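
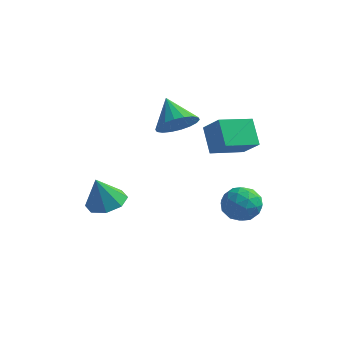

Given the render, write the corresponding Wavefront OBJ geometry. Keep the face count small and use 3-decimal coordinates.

v -2.104 -0.419 -1.576
v -1.152 -0.815 -1.438
v -2.476 -0.761 0.016
v -1.184 -0.036 -1.278
v -1.755 0.519 -1.293
v -2.53 0.524 -1.473
v -3.056 -0.024 -1.714
v -3.024 -0.803 -1.873
v -2.453 -1.357 -1.859
v -1.677 -1.362 -1.678
v 0.491 1.905 2.95
v 1.378 2.254 3.458
v -0.491 2.835 4.03
v 1.315 2.584 3.115
v 1.087 2.78 2.739
v 0.742 2.803 2.406
v 0.347 2.648 2.18
v -0.019 2.346 2.107
v -0.285 1.957 2.201
v -0.397 1.557 2.443
v -0.333 1.226 2.786
v -0.106 1.03 3.161
v 0.239 1.007 3.495
v 0.634 1.162 3.721
v 1.001 1.464 3.794
v 1.267 1.854 3.7
v 2.45 1.036 1.962
v 3.385 0.586 2.931
v 1.759 1.914 3.036
v 2.694 1.464 4.005
v 3.566 2.436 1.535
v 4.501 1.986 2.504
v 2.875 3.314 2.609
v 3.81 2.864 3.578
v 2.708 1.824 -1.829
v 3.088 2.371 -1.015
v 4.292 1.549 -2.385
v 4.672 2.096 -1.571
v 4.218 1.162 -1.41
v 3.239 1.331 -1.067
v 4.141 2.589 -2.333
v 3.162 2.758 -1.99
v 3.974 2.843 -1.327
v 4.021 1.961 -0.756
v 3.359 1.959 -2.644
v 3.406 1.077 -2.073
v 2.759 2.121 -1.373
v 4.621 1.799 -2.027
v 4.354 1.249 -1.932
v 4.578 1.571 -1.454
v 2.847 1.511 -1.404
v 3.071 1.832 -0.925
v 3.735 1.121 -1.157
v 4.309 2.088 -2.475
v 4.533 2.409 -1.996
v 2.802 2.349 -1.946
v 3.026 2.671 -1.468
v 3.645 2.799 -2.243
v 3.503 2.721 -1.078
v 4.434 2.559 -1.405
v 4.122 2.849 -1.853
v 3.547 2.948 -1.651
v 3.531 2.202 -0.743
v 4.462 2.041 -1.07
v 4.195 1.491 -0.975
v 3.619 1.591 -0.773
v 4.052 2.48 -0.926
v 2.918 1.879 -2.33
v 3.849 1.718 -2.657
v 3.761 2.329 -2.627
v 3.185 2.429 -2.425
v 2.946 1.361 -1.995
v 3.877 1.199 -2.322
v 3.833 0.972 -1.749
v 3.258 1.071 -1.547
v 3.328 1.44 -2.474
f 2 1 4
f 2 4 3
f 4 1 5
f 4 5 3
f 5 1 6
f 5 6 3
f 6 1 7
f 6 7 3
f 7 1 8
f 7 8 3
f 8 1 9
f 8 9 3
f 9 1 10
f 9 10 3
f 10 1 2
f 10 2 3
f 12 11 14
f 12 14 13
f 14 11 15
f 14 15 13
f 15 11 16
f 15 16 13
f 16 11 17
f 16 17 13
f 17 11 18
f 17 18 13
f 18 11 19
f 18 19 13
f 19 11 20
f 19 20 13
f 20 11 21
f 20 21 13
f 21 11 22
f 21 22 13
f 22 11 23
f 22 23 13
f 23 11 24
f 23 24 13
f 24 11 25
f 24 25 13
f 25 11 26
f 25 26 13
f 26 11 12
f 26 12 13
f 28 30 27
f 31 28 27
f 27 30 29
f 29 31 27
f 28 34 30
f 32 28 31
f 32 34 28
f 30 34 29
f 33 31 29
f 29 34 33
f 33 32 31
f 34 32 33
f 35 72 51
f 72 46 75
f 51 75 40
f 72 75 51
f 35 51 47
f 51 40 52
f 47 52 36
f 51 52 47
f 35 47 56
f 47 36 57
f 56 57 42
f 47 57 56
f 35 56 68
f 56 42 71
f 68 71 45
f 56 71 68
f 35 68 72
f 68 45 76
f 72 76 46
f 68 76 72
f 36 52 63
f 52 40 66
f 63 66 44
f 52 66 63
f 40 75 53
f 75 46 74
f 53 74 39
f 75 74 53
f 46 76 73
f 76 45 69
f 73 69 37
f 76 69 73
f 45 71 70
f 71 42 58
f 70 58 41
f 71 58 70
f 42 57 62
f 57 36 59
f 62 59 43
f 57 59 62
f 38 64 50
f 64 44 65
f 50 65 39
f 64 65 50
f 38 50 48
f 50 39 49
f 48 49 37
f 50 49 48
f 38 48 55
f 48 37 54
f 55 54 41
f 48 54 55
f 38 55 60
f 55 41 61
f 60 61 43
f 55 61 60
f 38 60 64
f 60 43 67
f 64 67 44
f 60 67 64
f 39 65 53
f 65 44 66
f 53 66 40
f 65 66 53
f 37 49 73
f 49 39 74
f 73 74 46
f 49 74 73
f 41 54 70
f 54 37 69
f 70 69 45
f 54 69 70
f 43 61 62
f 61 41 58
f 62 58 42
f 61 58 62
f 44 67 63
f 67 43 59
f 63 59 36
f 67 59 63



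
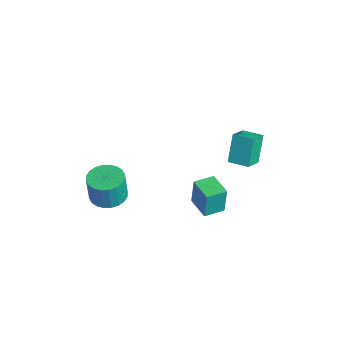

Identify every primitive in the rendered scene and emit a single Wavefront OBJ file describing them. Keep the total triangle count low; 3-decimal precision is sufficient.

v 0.793 0.281 -1.59
v 0.811 0.409 0.145
v 0.684 1.523 -1.68
v 0.703 1.651 0.055
v 2.277 0.409 -1.615
v 2.296 0.537 0.12
v 2.169 1.651 -1.705
v 2.187 1.779 0.03
v -1.635 -3.673 -1.807
v -0.571 -3.49 -1.809
v -0.541 -3.644 -0.056
v -1.605 -3.827 -0.053
v -0.721 -3.099 -1.772
v -0.691 -3.252 -0.019
v -1.011 -2.794 -1.74
v -0.981 -2.948 0.013
v -1.396 -2.624 -1.719
v -1.366 -2.777 0.034
v -1.817 -2.613 -1.711
v -1.787 -2.767 0.043
v -2.21 -2.764 -1.717
v -2.18 -2.917 0.036
v -2.516 -3.053 -1.737
v -2.486 -3.206 0.016
v -2.688 -3.436 -1.768
v -2.658 -3.59 -0.015
v -2.699 -3.856 -1.804
v -2.669 -4.01 -0.051
v -2.549 -4.248 -1.841
v -2.519 -4.401 -0.088
v -2.259 -4.552 -1.873
v -2.229 -4.706 -0.12
v -1.874 -4.723 -1.894
v -1.844 -4.876 -0.141
v -1.453 -4.733 -1.903
v -1.423 -4.887 -0.149
v -1.06 -4.583 -1.896
v -1.03 -4.736 -0.143
v -0.754 -4.294 -1.876
v -0.724 -4.447 -0.123
v -0.582 -3.91 -1.845
v -0.552 -4.064 -0.092
v 1.826 1.954 2.329
v 1.131 2.545 3.915
v 1.117 2.881 1.672
v 0.421 3.473 3.258
v 2.759 2.747 2.442
v 2.063 3.339 4.028
v 2.049 3.675 1.785
v 1.354 4.266 3.371
f 2 4 1
f 5 2 1
f 1 4 3
f 3 5 1
f 2 8 4
f 6 2 5
f 6 8 2
f 4 8 3
f 7 5 3
f 3 8 7
f 7 6 5
f 8 6 7
f 10 9 13
f 10 13 11
f 11 13 14
f 11 14 12
f 13 9 15
f 13 15 14
f 14 15 16
f 14 16 12
f 15 9 17
f 15 17 16
f 16 17 18
f 16 18 12
f 17 9 19
f 17 19 18
f 18 19 20
f 18 20 12
f 19 9 21
f 19 21 20
f 20 21 22
f 20 22 12
f 21 9 23
f 21 23 22
f 22 23 24
f 22 24 12
f 23 9 25
f 23 25 24
f 24 25 26
f 24 26 12
f 25 9 27
f 25 27 26
f 26 27 28
f 26 28 12
f 27 9 29
f 27 29 28
f 28 29 30
f 28 30 12
f 29 9 31
f 29 31 30
f 30 31 32
f 30 32 12
f 31 9 33
f 31 33 32
f 32 33 34
f 32 34 12
f 33 9 35
f 33 35 34
f 34 35 36
f 34 36 12
f 35 9 37
f 35 37 36
f 36 37 38
f 36 38 12
f 37 9 39
f 37 39 38
f 38 39 40
f 38 40 12
f 39 9 41
f 39 41 40
f 40 41 42
f 40 42 12
f 41 9 10
f 41 10 42
f 42 10 11
f 42 11 12
f 44 46 43
f 47 44 43
f 43 46 45
f 45 47 43
f 44 50 46
f 48 44 47
f 48 50 44
f 46 50 45
f 49 47 45
f 45 50 49
f 49 48 47
f 50 48 49



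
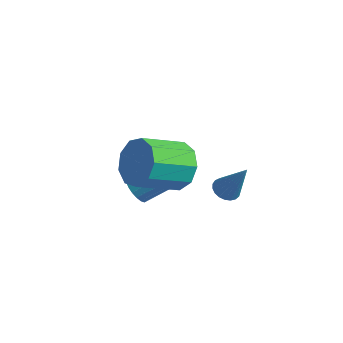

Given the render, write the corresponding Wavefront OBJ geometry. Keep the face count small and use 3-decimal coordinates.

v -0.763 -1.805 -0.115
v -0.467 -2.299 0.187
v 0.619 -0.868 1.458
v 0.323 -0.375 1.155
v -0.287 -2.24 -0.032
v 0.799 -0.809 1.239
v -0.202 -2.096 -0.268
v 0.884 -0.665 1.003
v -0.227 -1.894 -0.473
v 0.858 -0.463 0.797
v -0.359 -1.674 -0.608
v 0.726 -0.244 0.663
v -0.571 -1.481 -0.645
v 0.515 -0.05 0.626
v -0.821 -1.352 -0.577
v 0.265 0.079 0.694
v -1.059 -1.312 -0.418
v 0.027 0.119 0.853
v -1.239 -1.371 -0.199
v -0.153 0.06 1.072
v -1.324 -1.515 0.037
v -0.238 -0.084 1.308
v -1.298 -1.717 0.243
v -0.213 -0.286 1.513
v -1.166 -1.936 0.377
v -0.081 -0.506 1.648
v -0.955 -2.13 0.414
v 0.131 -0.699 1.685
v -0.705 -2.259 0.346
v 0.381 -0.828 1.617
v 0.956 1.387 -0.911
v 1.304 0.928 -1.077
v 1.904 1.513 0.731
v 1.431 1.124 -1.165
v 1.475 1.366 -1.21
v 1.43 1.611 -1.202
v 1.303 1.817 -1.144
v 1.115 1.949 -1.046
v 0.9 1.984 -0.924
v 0.695 1.916 -0.8
v 0.534 1.756 -0.695
v 0.447 1.532 -0.628
v 0.447 1.284 -0.609
v 0.536 1.053 -0.642
v 0.697 0.88 -0.722
v 0.903 0.794 -0.835
v 1.117 0.811 -0.96
v 1.799 -2.071 2.92
v 2.255 -1.725 3.836
v 1.757 -3.404 4.716
v 1.301 -3.749 3.8
v 1.544 -1.525 3.816
v 1.046 -3.204 4.697
v 0.953 -1.58 3.377
v 0.454 -3.259 4.257
v 0.757 -1.864 2.724
v 0.259 -3.543 3.604
v 1.049 -2.245 2.162
v 0.551 -3.924 3.043
v 1.692 -2.544 1.955
v 1.194 -4.223 2.835
v 2.385 -2.622 2.2
v 1.887 -4.301 3.08
v 2.804 -2.442 2.781
v 2.306 -4.121 3.661
v 2.752 -2.088 3.427
v 2.254 -3.766 4.307
f 2 1 5
f 2 5 3
f 3 5 6
f 3 6 4
f 5 1 7
f 5 7 6
f 6 7 8
f 6 8 4
f 7 1 9
f 7 9 8
f 8 9 10
f 8 10 4
f 9 1 11
f 9 11 10
f 10 11 12
f 10 12 4
f 11 1 13
f 11 13 12
f 12 13 14
f 12 14 4
f 13 1 15
f 13 15 14
f 14 15 16
f 14 16 4
f 15 1 17
f 15 17 16
f 16 17 18
f 16 18 4
f 17 1 19
f 17 19 18
f 18 19 20
f 18 20 4
f 19 1 21
f 19 21 20
f 20 21 22
f 20 22 4
f 21 1 23
f 21 23 22
f 22 23 24
f 22 24 4
f 23 1 25
f 23 25 24
f 24 25 26
f 24 26 4
f 25 1 27
f 25 27 26
f 26 27 28
f 26 28 4
f 27 1 29
f 27 29 28
f 28 29 30
f 28 30 4
f 29 1 2
f 29 2 30
f 30 2 3
f 30 3 4
f 32 31 34
f 32 34 33
f 34 31 35
f 34 35 33
f 35 31 36
f 35 36 33
f 36 31 37
f 36 37 33
f 37 31 38
f 37 38 33
f 38 31 39
f 38 39 33
f 39 31 40
f 39 40 33
f 40 31 41
f 40 41 33
f 41 31 42
f 41 42 33
f 42 31 43
f 42 43 33
f 43 31 44
f 43 44 33
f 44 31 45
f 44 45 33
f 45 31 46
f 45 46 33
f 46 31 47
f 46 47 33
f 47 31 32
f 47 32 33
f 49 48 52
f 49 52 50
f 50 52 53
f 50 53 51
f 52 48 54
f 52 54 53
f 53 54 55
f 53 55 51
f 54 48 56
f 54 56 55
f 55 56 57
f 55 57 51
f 56 48 58
f 56 58 57
f 57 58 59
f 57 59 51
f 58 48 60
f 58 60 59
f 59 60 61
f 59 61 51
f 60 48 62
f 60 62 61
f 61 62 63
f 61 63 51
f 62 48 64
f 62 64 63
f 63 64 65
f 63 65 51
f 64 48 66
f 64 66 65
f 65 66 67
f 65 67 51
f 66 48 49
f 66 49 67
f 67 49 50
f 67 50 51



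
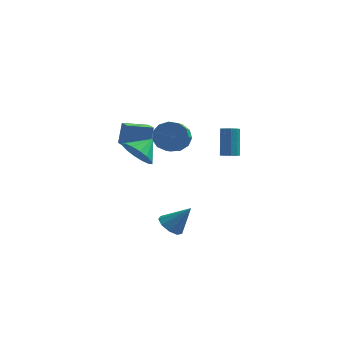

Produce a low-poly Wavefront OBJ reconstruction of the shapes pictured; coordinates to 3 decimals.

v -0.897 4.15 -0.488
v 0.022 3.854 -0.994
v 0.036 1.993 0.123
v -0.883 2.29 0.628
v 0.193 4.158 -0.488
v 0.207 2.298 0.628
v 0.018 4.46 0.017
v 0.032 2.6 1.134
v -0.448 4.664 0.362
v -0.434 2.803 1.479
v -1.056 4.704 0.437
v -1.042 2.844 1.553
v -1.614 4.569 0.218
v -1.6 2.708 1.335
v -1.944 4.3 -0.225
v -1.93 2.44 0.892
v -1.942 3.984 -0.752
v -1.928 2.124 0.365
v -1.608 3.721 -1.195
v -1.594 1.86 -0.078
v -1.048 3.594 -1.413
v -1.034 1.733 -0.297
v -0.44 3.643 -1.339
v -0.426 1.783 -0.222
v -0.31 -2.198 -4.186
v 0.161 -2.893 -4.481
v 0.85 -2.022 -2.754
v 0.379 -2.377 -4.721
v 0.274 -1.777 -4.71
v -0.104 -1.375 -4.453
v -0.578 -1.357 -4.072
v -0.926 -1.733 -3.743
v -0.986 -2.327 -3.622
v -0.729 -2.86 -3.764
v -0.276 -3.084 -4.104
v -3.46 0.902 0.435
v -3.302 1.428 1.831
v -3.902 1.83 0.136
v -3.744 2.355 1.532
v -1.976 1.485 0.048
v -1.818 2.01 1.444
v -2.418 2.412 -0.251
v -2.26 2.938 1.145
v -1.905 -4.136 2.779
v -1.013 -4.746 2.571
v -1.135 -3.264 3.521
v -1.034 -4.367 2.147
v -1.289 -3.925 1.892
v -1.708 -3.541 1.875
v -2.18 -3.315 2.1
v -2.579 -3.31 2.507
v -2.796 -3.526 2.987
v -2.775 -3.906 3.411
v -2.521 -4.347 3.665
v -2.102 -4.732 3.682
v -1.63 -4.957 3.458
v -1.231 -4.962 3.051
v 2.848 -0.137 0.666
v 3.305 -0.428 0.874
v 3.209 0.586 2.502
v 2.752 0.877 2.294
v 3.427 -0.104 0.68
v 3.331 0.91 2.307
v 3.278 0.204 0.479
v 3.182 1.218 2.107
v 2.928 0.353 0.366
v 2.832 1.367 1.993
v 2.541 0.272 0.393
v 2.445 1.286 2.021
v 2.297 0 0.548
v 2.201 1.014 2.176
v 2.311 -0.336 0.758
v 2.215 0.678 2.386
v 2.576 -0.579 0.926
v 2.48 0.435 2.553
v 2.969 -0.615 0.971
v 2.873 0.399 2.599
f 2 1 5
f 2 5 3
f 3 5 6
f 3 6 4
f 5 1 7
f 5 7 6
f 6 7 8
f 6 8 4
f 7 1 9
f 7 9 8
f 8 9 10
f 8 10 4
f 9 1 11
f 9 11 10
f 10 11 12
f 10 12 4
f 11 1 13
f 11 13 12
f 12 13 14
f 12 14 4
f 13 1 15
f 13 15 14
f 14 15 16
f 14 16 4
f 15 1 17
f 15 17 16
f 16 17 18
f 16 18 4
f 17 1 19
f 17 19 18
f 18 19 20
f 18 20 4
f 19 1 21
f 19 21 20
f 20 21 22
f 20 22 4
f 21 1 23
f 21 23 22
f 22 23 24
f 22 24 4
f 23 1 2
f 23 2 24
f 24 2 3
f 24 3 4
f 26 25 28
f 26 28 27
f 28 25 29
f 28 29 27
f 29 25 30
f 29 30 27
f 30 25 31
f 30 31 27
f 31 25 32
f 31 32 27
f 32 25 33
f 32 33 27
f 33 25 34
f 33 34 27
f 34 25 35
f 34 35 27
f 35 25 26
f 35 26 27
f 37 39 36
f 40 37 36
f 36 39 38
f 38 40 36
f 37 43 39
f 41 37 40
f 41 43 37
f 39 43 38
f 42 40 38
f 38 43 42
f 42 41 40
f 43 41 42
f 45 44 47
f 45 47 46
f 47 44 48
f 47 48 46
f 48 44 49
f 48 49 46
f 49 44 50
f 49 50 46
f 50 44 51
f 50 51 46
f 51 44 52
f 51 52 46
f 52 44 53
f 52 53 46
f 53 44 54
f 53 54 46
f 54 44 55
f 54 55 46
f 55 44 56
f 55 56 46
f 56 44 57
f 56 57 46
f 57 44 45
f 57 45 46
f 59 58 62
f 59 62 60
f 60 62 63
f 60 63 61
f 62 58 64
f 62 64 63
f 63 64 65
f 63 65 61
f 64 58 66
f 64 66 65
f 65 66 67
f 65 67 61
f 66 58 68
f 66 68 67
f 67 68 69
f 67 69 61
f 68 58 70
f 68 70 69
f 69 70 71
f 69 71 61
f 70 58 72
f 70 72 71
f 71 72 73
f 71 73 61
f 72 58 74
f 72 74 73
f 73 74 75
f 73 75 61
f 74 58 76
f 74 76 75
f 75 76 77
f 75 77 61
f 76 58 59
f 76 59 77
f 77 59 60
f 77 60 61



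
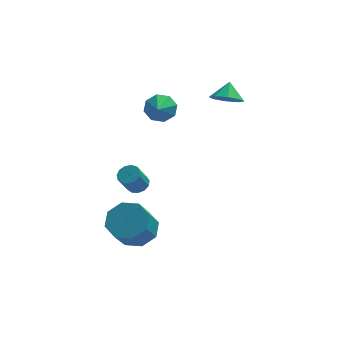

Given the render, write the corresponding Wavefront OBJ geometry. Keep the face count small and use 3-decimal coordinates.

v -0.09 2.211 1.956
v 0.351 2.539 2.591
v -0.19 1.089 2.604
v -0.282 2.633 2.656
v -0.802 2.48 2.311
v -0.905 2.169 1.757
v -0.531 1.883 1.32
v 0.102 1.789 1.255
v 0.622 1.942 1.601
v 0.725 2.253 2.154
v 3.107 1.718 2.97
v 3.673 2.142 2.481
v 3.253 2.422 3.75
v 3.057 2.36 2.4
v 2.471 2.203 2.653
v 2.256 1.761 3.092
v 2.54 1.295 3.459
v 3.156 1.076 3.541
v 3.742 1.234 3.288
v 3.957 1.675 2.849
v -1.065 -3.394 -2.639
v -0.042 -3.315 -2.272
v -0.451 -4.307 -0.915
v -1.475 -4.386 -1.281
v -0.534 -2.709 -1.978
v -0.943 -3.701 -0.621
v -1.337 -2.505 -2.071
v -1.747 -3.496 -0.714
v -1.981 -2.821 -2.496
v -2.391 -3.812 -1.139
v -2.089 -3.473 -3.005
v -2.498 -4.465 -1.648
v -1.597 -4.079 -3.299
v -2.006 -5.071 -1.942
v -0.793 -4.284 -3.206
v -1.203 -5.275 -1.849
v -0.149 -3.968 -2.781
v -0.559 -4.959 -1.424
v -1.151 0.258 -2.211
v -0.815 -0.24 -2.319
v -1.234 -0.756 -1.236
v -1.569 -0.258 -1.129
v -0.615 -0.026 -2.139
v -1.034 -0.541 -1.057
v -0.585 0.279 -1.983
v -1.004 -0.237 -0.9
v -0.735 0.577 -1.899
v -1.154 0.061 -0.816
v -1.017 0.773 -1.914
v -1.435 0.258 -0.831
v -1.341 0.806 -2.024
v -1.759 0.291 -0.941
v -1.604 0.665 -2.193
v -2.023 0.149 -1.11
v -1.724 0.395 -2.368
v -2.143 -0.121 -1.286
v -1.662 0.081 -2.493
v -2.08 -0.435 -1.411
v -1.437 -0.177 -2.529
v -1.856 -0.693 -1.447
v -1.121 -0.297 -2.464
v -1.54 -0.812 -1.382
f 2 1 4
f 2 4 3
f 4 1 5
f 4 5 3
f 5 1 6
f 5 6 3
f 6 1 7
f 6 7 3
f 7 1 8
f 7 8 3
f 8 1 9
f 8 9 3
f 9 1 10
f 9 10 3
f 10 1 2
f 10 2 3
f 12 11 14
f 12 14 13
f 14 11 15
f 14 15 13
f 15 11 16
f 15 16 13
f 16 11 17
f 16 17 13
f 17 11 18
f 17 18 13
f 18 11 19
f 18 19 13
f 19 11 20
f 19 20 13
f 20 11 12
f 20 12 13
f 22 21 25
f 22 25 23
f 23 25 26
f 23 26 24
f 25 21 27
f 25 27 26
f 26 27 28
f 26 28 24
f 27 21 29
f 27 29 28
f 28 29 30
f 28 30 24
f 29 21 31
f 29 31 30
f 30 31 32
f 30 32 24
f 31 21 33
f 31 33 32
f 32 33 34
f 32 34 24
f 33 21 35
f 33 35 34
f 34 35 36
f 34 36 24
f 35 21 37
f 35 37 36
f 36 37 38
f 36 38 24
f 37 21 22
f 37 22 38
f 38 22 23
f 38 23 24
f 40 39 43
f 40 43 41
f 41 43 44
f 41 44 42
f 43 39 45
f 43 45 44
f 44 45 46
f 44 46 42
f 45 39 47
f 45 47 46
f 46 47 48
f 46 48 42
f 47 39 49
f 47 49 48
f 48 49 50
f 48 50 42
f 49 39 51
f 49 51 50
f 50 51 52
f 50 52 42
f 51 39 53
f 51 53 52
f 52 53 54
f 52 54 42
f 53 39 55
f 53 55 54
f 54 55 56
f 54 56 42
f 55 39 57
f 55 57 56
f 56 57 58
f 56 58 42
f 57 39 59
f 57 59 58
f 58 59 60
f 58 60 42
f 59 39 61
f 59 61 60
f 60 61 62
f 60 62 42
f 61 39 40
f 61 40 62
f 62 40 41
f 62 41 42



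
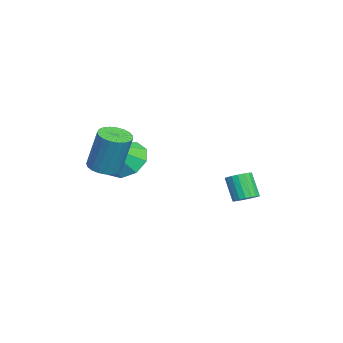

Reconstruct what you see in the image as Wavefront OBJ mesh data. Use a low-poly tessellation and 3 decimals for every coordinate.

v -3.048 3.779 -0.288
v -2.568 3.759 -0.042
v -3.092 3.441 0.955
v -3.572 3.461 0.708
v -2.637 3.986 -0.006
v -3.162 3.669 0.991
v -2.788 4.173 -0.026
v -3.312 3.855 0.971
v -2.99 4.281 -0.098
v -3.514 3.963 0.899
v -3.203 4.29 -0.207
v -3.728 3.972 0.789
v -3.386 4.197 -0.333
v -3.911 3.879 0.663
v -3.502 4.022 -0.45
v -4.027 3.704 0.547
v -3.528 3.799 -0.535
v -4.052 3.481 0.462
v -3.458 3.571 -0.571
v -3.983 3.254 0.426
v -3.308 3.385 -0.551
v -3.832 3.067 0.446
v -3.106 3.277 -0.479
v -3.63 2.959 0.518
v -2.892 3.268 -0.369
v -3.417 2.95 0.627
v -2.709 3.361 -0.243
v -3.234 3.043 0.753
v -2.593 3.536 -0.127
v -3.118 3.218 0.87
v 0.897 -1.247 3.021
v 1.423 -1.629 3.043
v 1.668 -1.195 4.721
v 1.143 -0.813 4.699
v 1.528 -1.393 2.967
v 1.774 -0.959 4.644
v 1.525 -1.131 2.899
v 1.77 -0.697 4.577
v 1.413 -0.889 2.853
v 1.659 -0.455 4.531
v 1.212 -0.709 2.836
v 1.458 -0.275 4.514
v 0.957 -0.623 2.851
v 1.202 -0.188 4.528
v 0.691 -0.644 2.895
v 0.936 -0.21 4.573
v 0.461 -0.769 2.961
v 0.706 -0.335 4.639
v 0.306 -0.977 3.038
v 0.552 -0.543 4.715
v 0.254 -1.232 3.111
v 0.499 -0.798 4.789
v 0.313 -1.489 3.169
v 0.558 -1.055 4.847
v 0.473 -1.705 3.202
v 0.718 -1.271 4.879
v 0.706 -1.841 3.203
v 0.951 -1.407 4.88
v 0.973 -1.875 3.173
v 1.218 -1.441 4.85
v 1.226 -1.8 3.116
v 1.471 -1.366 4.794
v -3.302 -0.841 1.57
v -2.571 -0.948 0.912
v -2.318 -1.619 2.79
v -2.506 -0.357 1.236
v -2.814 0.008 1.717
v -3.35 -0.025 2.129
v -3.864 -0.439 2.28
v -4.115 -1.042 2.099
v -3.986 -1.55 1.67
v -3.537 -1.726 1.195
v -2.978 -1.488 0.895
f 2 1 5
f 2 5 3
f 3 5 6
f 3 6 4
f 5 1 7
f 5 7 6
f 6 7 8
f 6 8 4
f 7 1 9
f 7 9 8
f 8 9 10
f 8 10 4
f 9 1 11
f 9 11 10
f 10 11 12
f 10 12 4
f 11 1 13
f 11 13 12
f 12 13 14
f 12 14 4
f 13 1 15
f 13 15 14
f 14 15 16
f 14 16 4
f 15 1 17
f 15 17 16
f 16 17 18
f 16 18 4
f 17 1 19
f 17 19 18
f 18 19 20
f 18 20 4
f 19 1 21
f 19 21 20
f 20 21 22
f 20 22 4
f 21 1 23
f 21 23 22
f 22 23 24
f 22 24 4
f 23 1 25
f 23 25 24
f 24 25 26
f 24 26 4
f 25 1 27
f 25 27 26
f 26 27 28
f 26 28 4
f 27 1 29
f 27 29 28
f 28 29 30
f 28 30 4
f 29 1 2
f 29 2 30
f 30 2 3
f 30 3 4
f 32 31 35
f 32 35 33
f 33 35 36
f 33 36 34
f 35 31 37
f 35 37 36
f 36 37 38
f 36 38 34
f 37 31 39
f 37 39 38
f 38 39 40
f 38 40 34
f 39 31 41
f 39 41 40
f 40 41 42
f 40 42 34
f 41 31 43
f 41 43 42
f 42 43 44
f 42 44 34
f 43 31 45
f 43 45 44
f 44 45 46
f 44 46 34
f 45 31 47
f 45 47 46
f 46 47 48
f 46 48 34
f 47 31 49
f 47 49 48
f 48 49 50
f 48 50 34
f 49 31 51
f 49 51 50
f 50 51 52
f 50 52 34
f 51 31 53
f 51 53 52
f 52 53 54
f 52 54 34
f 53 31 55
f 53 55 54
f 54 55 56
f 54 56 34
f 55 31 57
f 55 57 56
f 56 57 58
f 56 58 34
f 57 31 59
f 57 59 58
f 58 59 60
f 58 60 34
f 59 31 61
f 59 61 60
f 60 61 62
f 60 62 34
f 61 31 32
f 61 32 62
f 62 32 33
f 62 33 34
f 64 63 66
f 64 66 65
f 66 63 67
f 66 67 65
f 67 63 68
f 67 68 65
f 68 63 69
f 68 69 65
f 69 63 70
f 69 70 65
f 70 63 71
f 70 71 65
f 71 63 72
f 71 72 65
f 72 63 73
f 72 73 65
f 73 63 64
f 73 64 65



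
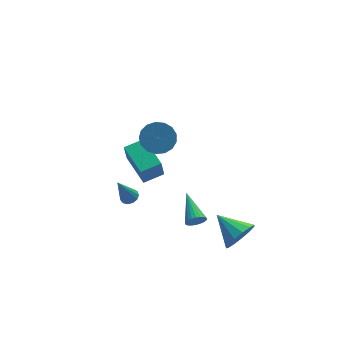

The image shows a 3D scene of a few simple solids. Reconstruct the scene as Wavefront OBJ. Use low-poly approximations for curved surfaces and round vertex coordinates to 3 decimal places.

v -1.642 1.031 -1.731
v -1.212 0.794 -1.561
v -2.318 0.949 -0.129
v -1.166 1.081 -1.527
v -1.272 1.353 -1.558
v -1.495 1.522 -1.643
v -1.765 1.536 -1.757
v -1.996 1.389 -1.862
v -2.114 1.129 -1.925
v -2.083 0.837 -1.927
v -1.912 0.608 -1.866
v -1.655 0.512 -1.763
v -1.394 0.582 -1.649
v -0.317 2.375 -2.368
v -0.562 2.147 -1.112
v -0.454 4.392 -2.028
v -0.698 4.164 -0.772
v 0.878 2.416 -2.128
v 0.634 2.188 -0.872
v 0.742 4.433 -1.788
v 0.497 4.205 -0.532
v -0.284 0.452 3.357
v 0.627 0.269 3.501
v 0.294 -0.636 4.447
v -0.616 -0.452 4.303
v 0.537 0.603 3.789
v 0.205 -0.302 4.735
v 0.26 0.902 3.978
v -0.072 -0.003 4.924
v -0.142 1.098 4.025
v -0.475 0.194 4.971
v -0.577 1.147 3.919
v -0.909 0.242 4.864
v -0.944 1.036 3.684
v -1.276 0.132 4.629
v -1.16 0.792 3.374
v -1.492 -0.113 4.32
v -1.176 0.469 3.06
v -1.508 -0.435 4.006
v -0.987 0.143 2.815
v -1.319 -0.761 3.76
v -0.637 -0.112 2.693
v -0.969 -1.017 3.639
v -0.206 -0.238 2.724
v -0.538 -1.143 3.67
v 0.207 -0.206 2.9
v -0.125 -1.111 3.845
v 0.507 -0.023 3.18
v 0.175 -0.928 4.126
v 0.601 -2.452 -1.359
v 0.939 -2.651 -0.932
v 0.819 -0.708 -0.721
v 1.092 -2.611 -1.094
v 1.17 -2.546 -1.296
v 1.161 -2.468 -1.508
v 1.068 -2.387 -1.697
v 0.903 -2.316 -1.835
v 0.692 -2.265 -1.901
v 0.468 -2.243 -1.884
v 0.263 -2.253 -1.787
v 0.11 -2.293 -1.625
v 0.032 -2.358 -1.423
v 0.041 -2.436 -1.21
v 0.134 -2.517 -1.021
v 0.299 -2.589 -0.883
v 0.51 -2.639 -0.818
v 0.734 -2.661 -0.835
v 2.686 -3.368 -2.696
v 3.057 -2.841 -3.474
v 2.014 -1.872 -2.004
v 2.534 -3.006 -3.626
v 2.059 -3.286 -3.483
v 1.784 -3.592 -3.09
v 1.795 -3.826 -2.571
v 2.089 -3.915 -2.093
v 2.573 -3.831 -1.805
v 3.093 -3.599 -1.801
v 3.484 -3.294 -2.08
v 3.621 -3.012 -2.555
v 3.462 -2.844 -3.075
f 2 1 4
f 2 4 3
f 4 1 5
f 4 5 3
f 5 1 6
f 5 6 3
f 6 1 7
f 6 7 3
f 7 1 8
f 7 8 3
f 8 1 9
f 8 9 3
f 9 1 10
f 9 10 3
f 10 1 11
f 10 11 3
f 11 1 12
f 11 12 3
f 12 1 13
f 12 13 3
f 13 1 2
f 13 2 3
f 15 17 14
f 18 15 14
f 14 17 16
f 16 18 14
f 15 21 17
f 19 15 18
f 19 21 15
f 17 21 16
f 20 18 16
f 16 21 20
f 20 19 18
f 21 19 20
f 23 22 26
f 23 26 24
f 24 26 27
f 24 27 25
f 26 22 28
f 26 28 27
f 27 28 29
f 27 29 25
f 28 22 30
f 28 30 29
f 29 30 31
f 29 31 25
f 30 22 32
f 30 32 31
f 31 32 33
f 31 33 25
f 32 22 34
f 32 34 33
f 33 34 35
f 33 35 25
f 34 22 36
f 34 36 35
f 35 36 37
f 35 37 25
f 36 22 38
f 36 38 37
f 37 38 39
f 37 39 25
f 38 22 40
f 38 40 39
f 39 40 41
f 39 41 25
f 40 22 42
f 40 42 41
f 41 42 43
f 41 43 25
f 42 22 44
f 42 44 43
f 43 44 45
f 43 45 25
f 44 22 46
f 44 46 45
f 45 46 47
f 45 47 25
f 46 22 48
f 46 48 47
f 47 48 49
f 47 49 25
f 48 22 23
f 48 23 49
f 49 23 24
f 49 24 25
f 51 50 53
f 51 53 52
f 53 50 54
f 53 54 52
f 54 50 55
f 54 55 52
f 55 50 56
f 55 56 52
f 56 50 57
f 56 57 52
f 57 50 58
f 57 58 52
f 58 50 59
f 58 59 52
f 59 50 60
f 59 60 52
f 60 50 61
f 60 61 52
f 61 50 62
f 61 62 52
f 62 50 63
f 62 63 52
f 63 50 64
f 63 64 52
f 64 50 65
f 64 65 52
f 65 50 66
f 65 66 52
f 66 50 67
f 66 67 52
f 67 50 51
f 67 51 52
f 69 68 71
f 69 71 70
f 71 68 72
f 71 72 70
f 72 68 73
f 72 73 70
f 73 68 74
f 73 74 70
f 74 68 75
f 74 75 70
f 75 68 76
f 75 76 70
f 76 68 77
f 76 77 70
f 77 68 78
f 77 78 70
f 78 68 79
f 78 79 70
f 79 68 80
f 79 80 70
f 80 68 69
f 80 69 70



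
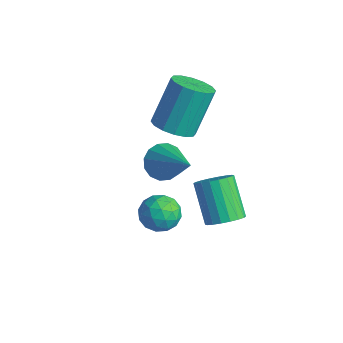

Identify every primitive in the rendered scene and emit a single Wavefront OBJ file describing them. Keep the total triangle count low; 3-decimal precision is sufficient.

v 2.657 -2.228 -0.685
v 2.999 -2.81 -0.322
v 1.901 -3.03 -1.258
v 2.243 -3.612 -0.895
v 1.809 -3.117 -0.501
v 2.276 -2.621 -0.147
v 2.624 -3.219 -1.433
v 3.091 -2.723 -1.079
v 2.979 -3.423 -0.784
v 2.476 -3.36 -0.208
v 2.424 -2.48 -1.372
v 1.921 -2.417 -0.796
v 2.894 -2.449 -0.453
v 2.006 -3.391 -1.127
v 1.75 -3.1 -0.895
v 1.952 -3.443 -0.682
v 2.469 -2.337 -0.35
v 2.671 -2.68 -0.137
v 1.971 -2.86 -0.242
v 2.229 -3.16 -1.443
v 2.431 -3.503 -1.23
v 2.948 -2.397 -0.898
v 3.15 -2.74 -0.685
v 2.929 -2.98 -1.338
v 3.084 -3.151 -0.511
v 2.64 -3.623 -0.848
v 2.863 -3.391 -1.165
v 3.138 -3.1 -0.956
v 2.788 -3.114 -0.173
v 2.344 -3.586 -0.51
v 2.088 -3.294 -0.278
v 2.363 -3.003 -0.07
v 2.776 -3.474 -0.445
v 2.556 -2.254 -1.07
v 2.112 -2.726 -1.407
v 2.537 -2.837 -1.51
v 2.812 -2.546 -1.302
v 2.26 -2.217 -0.732
v 1.816 -2.689 -1.069
v 1.762 -2.74 -0.624
v 2.037 -2.449 -0.415
v 2.124 -2.366 -1.135
v -0.434 -0.2 0.075
v 0.345 0.077 -0.002
v 0.153 1.096 1.708
v -0.626 0.82 1.785
v 0.103 0.369 -0.204
v -0.09 1.388 1.507
v -0.283 0.509 -0.33
v -0.475 1.528 1.38
v -0.709 0.459 -0.348
v -0.902 1.478 1.362
v -1.062 0.233 -0.253
v -1.254 1.252 1.457
v -1.246 -0.11 -0.07
v -1.438 0.909 1.64
v -1.213 -0.476 0.152
v -1.405 0.543 1.862
v -0.97 -0.768 0.353
v -1.163 0.251 2.064
v -0.585 -0.908 0.48
v -0.777 0.111 2.19
v -0.158 -0.858 0.498
v -0.351 0.161 2.208
v 0.194 -0.632 0.403
v 0.002 0.387 2.113
v 0.378 -0.289 0.22
v 0.186 0.73 1.93
v -0.803 -0.34 -2.112
v -0.358 -0.005 -2.672
v 0.963 -0.5 -0.808
v -0.496 0.307 -2.447
v -0.717 0.445 -2.131
v -0.96 0.373 -1.81
v -1.161 0.11 -1.57
v -1.266 -0.273 -1.475
v -1.247 -0.675 -1.551
v -1.109 -0.986 -1.777
v -0.888 -1.125 -2.092
v -0.645 -1.053 -2.413
v -0.444 -0.79 -2.653
v -0.339 -0.406 -2.748
v 2.436 -0.11 -3.023
v 2.928 0.308 -2.704
v 1.815 0.648 -1.437
v 1.324 0.23 -1.757
v 2.773 0.514 -2.895
v 1.66 0.853 -1.628
v 2.551 0.596 -3.111
v 1.438 0.935 -1.845
v 2.307 0.538 -3.311
v 1.194 0.877 -2.044
v 2.088 0.352 -3.453
v 0.976 0.691 -2.186
v 1.939 0.074 -3.51
v 0.826 0.414 -2.243
v 1.888 -0.24 -3.471
v 0.775 0.1 -2.204
v 1.945 -0.528 -3.343
v 0.832 -0.188 -2.076
v 2.1 -0.733 -3.152
v 0.987 -0.394 -1.885
v 2.322 -0.815 -2.935
v 1.209 -0.476 -1.669
v 2.566 -0.757 -2.736
v 1.453 -0.418 -1.469
v 2.784 -0.571 -2.594
v 1.672 -0.232 -1.327
v 2.934 -0.294 -2.537
v 1.821 0.046 -1.27
v 2.985 0.02 -2.576
v 1.872 0.36 -1.309
f 1 38 17
f 38 12 41
f 17 41 6
f 38 41 17
f 1 17 13
f 17 6 18
f 13 18 2
f 17 18 13
f 1 13 22
f 13 2 23
f 22 23 8
f 13 23 22
f 1 22 34
f 22 8 37
f 34 37 11
f 22 37 34
f 1 34 38
f 34 11 42
f 38 42 12
f 34 42 38
f 2 18 29
f 18 6 32
f 29 32 10
f 18 32 29
f 6 41 19
f 41 12 40
f 19 40 5
f 41 40 19
f 12 42 39
f 42 11 35
f 39 35 3
f 42 35 39
f 11 37 36
f 37 8 24
f 36 24 7
f 37 24 36
f 8 23 28
f 23 2 25
f 28 25 9
f 23 25 28
f 4 30 16
f 30 10 31
f 16 31 5
f 30 31 16
f 4 16 14
f 16 5 15
f 14 15 3
f 16 15 14
f 4 14 21
f 14 3 20
f 21 20 7
f 14 20 21
f 4 21 26
f 21 7 27
f 26 27 9
f 21 27 26
f 4 26 30
f 26 9 33
f 30 33 10
f 26 33 30
f 5 31 19
f 31 10 32
f 19 32 6
f 31 32 19
f 3 15 39
f 15 5 40
f 39 40 12
f 15 40 39
f 7 20 36
f 20 3 35
f 36 35 11
f 20 35 36
f 9 27 28
f 27 7 24
f 28 24 8
f 27 24 28
f 10 33 29
f 33 9 25
f 29 25 2
f 33 25 29
f 44 43 47
f 44 47 45
f 45 47 48
f 45 48 46
f 47 43 49
f 47 49 48
f 48 49 50
f 48 50 46
f 49 43 51
f 49 51 50
f 50 51 52
f 50 52 46
f 51 43 53
f 51 53 52
f 52 53 54
f 52 54 46
f 53 43 55
f 53 55 54
f 54 55 56
f 54 56 46
f 55 43 57
f 55 57 56
f 56 57 58
f 56 58 46
f 57 43 59
f 57 59 58
f 58 59 60
f 58 60 46
f 59 43 61
f 59 61 60
f 60 61 62
f 60 62 46
f 61 43 63
f 61 63 62
f 62 63 64
f 62 64 46
f 63 43 65
f 63 65 64
f 64 65 66
f 64 66 46
f 65 43 67
f 65 67 66
f 66 67 68
f 66 68 46
f 67 43 44
f 67 44 68
f 68 44 45
f 68 45 46
f 70 69 72
f 70 72 71
f 72 69 73
f 72 73 71
f 73 69 74
f 73 74 71
f 74 69 75
f 74 75 71
f 75 69 76
f 75 76 71
f 76 69 77
f 76 77 71
f 77 69 78
f 77 78 71
f 78 69 79
f 78 79 71
f 79 69 80
f 79 80 71
f 80 69 81
f 80 81 71
f 81 69 82
f 81 82 71
f 82 69 70
f 82 70 71
f 84 83 87
f 84 87 85
f 85 87 88
f 85 88 86
f 87 83 89
f 87 89 88
f 88 89 90
f 88 90 86
f 89 83 91
f 89 91 90
f 90 91 92
f 90 92 86
f 91 83 93
f 91 93 92
f 92 93 94
f 92 94 86
f 93 83 95
f 93 95 94
f 94 95 96
f 94 96 86
f 95 83 97
f 95 97 96
f 96 97 98
f 96 98 86
f 97 83 99
f 97 99 98
f 98 99 100
f 98 100 86
f 99 83 101
f 99 101 100
f 100 101 102
f 100 102 86
f 101 83 103
f 101 103 102
f 102 103 104
f 102 104 86
f 103 83 105
f 103 105 104
f 104 105 106
f 104 106 86
f 105 83 107
f 105 107 106
f 106 107 108
f 106 108 86
f 107 83 109
f 107 109 108
f 108 109 110
f 108 110 86
f 109 83 111
f 109 111 110
f 110 111 112
f 110 112 86
f 111 83 84
f 111 84 112
f 112 84 85
f 112 85 86



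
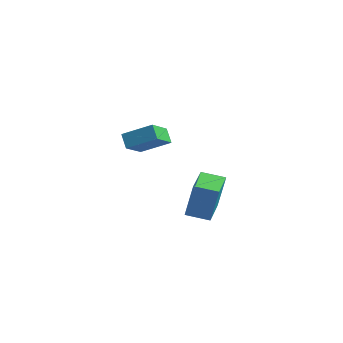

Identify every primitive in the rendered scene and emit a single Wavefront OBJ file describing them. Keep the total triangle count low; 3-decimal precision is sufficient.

v 3.852 -2.408 -2.043
v 4.281 -2.235 -0.026
v 2.625 -0.964 -1.906
v 3.054 -0.791 0.112
v 4.786 -1.589 -2.312
v 5.215 -1.416 -0.294
v 3.559 -0.145 -2.174
v 3.988 0.028 -0.157
v -3.052 -0.138 0.272
v -2.477 -1.481 1.061
v -1.8 0.872 1.08
v -1.226 -0.47 1.869
v -2.434 -0.31 -0.469
v -1.86 -1.652 0.32
v -1.183 0.701 0.339
v -0.608 -0.642 1.128
f 2 4 1
f 5 2 1
f 1 4 3
f 3 5 1
f 2 8 4
f 6 2 5
f 6 8 2
f 4 8 3
f 7 5 3
f 3 8 7
f 7 6 5
f 8 6 7
f 10 12 9
f 13 10 9
f 9 12 11
f 11 13 9
f 10 16 12
f 14 10 13
f 14 16 10
f 12 16 11
f 15 13 11
f 11 16 15
f 15 14 13
f 16 14 15



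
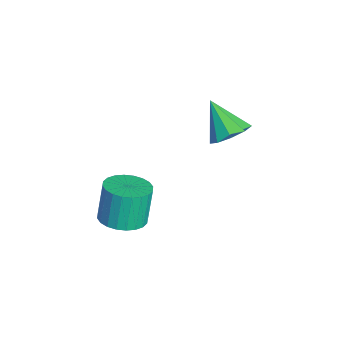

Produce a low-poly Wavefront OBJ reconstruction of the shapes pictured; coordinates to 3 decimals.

v -0.361 3.082 1.635
v 0.212 3.613 2.337
v -1.459 2.298 3.125
v -0.351 4.008 2.13
v -0.919 3.97 1.691
v -1.225 3.516 1.226
v -1.127 2.859 0.953
v -0.67 2.306 0.999
v -0.069 2.117 1.342
v 0.396 2.379 1.823
v 0.507 2.97 2.216
v 3.811 -2.142 0.389
v 4.569 -2.848 0.694
v 4.127 -2.545 2.496
v 3.369 -1.838 2.191
v 4.789 -2.489 0.687
v 4.348 -2.185 2.489
v 4.86 -2.077 0.635
v 4.419 -1.773 2.437
v 4.772 -1.675 0.546
v 4.33 -1.371 2.348
v 4.537 -1.343 0.432
v 4.095 -1.04 2.235
v 4.192 -1.134 0.313
v 3.75 -0.831 2.115
v 3.788 -1.078 0.204
v 3.347 -0.774 2.006
v 3.388 -1.184 0.124
v 2.947 -0.88 1.926
v 3.053 -1.435 0.084
v 2.611 -1.132 1.886
v 2.832 -1.795 0.091
v 2.391 -1.491 1.893
v 2.761 -2.207 0.143
v 2.32 -1.903 1.945
v 2.85 -2.609 0.232
v 2.408 -2.305 2.034
v 3.085 -2.94 0.345
v 2.643 -2.637 2.148
v 3.43 -3.149 0.465
v 2.988 -2.846 2.267
v 3.833 -3.206 0.574
v 3.392 -2.902 2.376
v 4.233 -3.1 0.654
v 3.792 -2.796 2.456
f 2 1 4
f 2 4 3
f 4 1 5
f 4 5 3
f 5 1 6
f 5 6 3
f 6 1 7
f 6 7 3
f 7 1 8
f 7 8 3
f 8 1 9
f 8 9 3
f 9 1 10
f 9 10 3
f 10 1 11
f 10 11 3
f 11 1 2
f 11 2 3
f 13 12 16
f 13 16 14
f 14 16 17
f 14 17 15
f 16 12 18
f 16 18 17
f 17 18 19
f 17 19 15
f 18 12 20
f 18 20 19
f 19 20 21
f 19 21 15
f 20 12 22
f 20 22 21
f 21 22 23
f 21 23 15
f 22 12 24
f 22 24 23
f 23 24 25
f 23 25 15
f 24 12 26
f 24 26 25
f 25 26 27
f 25 27 15
f 26 12 28
f 26 28 27
f 27 28 29
f 27 29 15
f 28 12 30
f 28 30 29
f 29 30 31
f 29 31 15
f 30 12 32
f 30 32 31
f 31 32 33
f 31 33 15
f 32 12 34
f 32 34 33
f 33 34 35
f 33 35 15
f 34 12 36
f 34 36 35
f 35 36 37
f 35 37 15
f 36 12 38
f 36 38 37
f 37 38 39
f 37 39 15
f 38 12 40
f 38 40 39
f 39 40 41
f 39 41 15
f 40 12 42
f 40 42 41
f 41 42 43
f 41 43 15
f 42 12 44
f 42 44 43
f 43 44 45
f 43 45 15
f 44 12 13
f 44 13 45
f 45 13 14
f 45 14 15



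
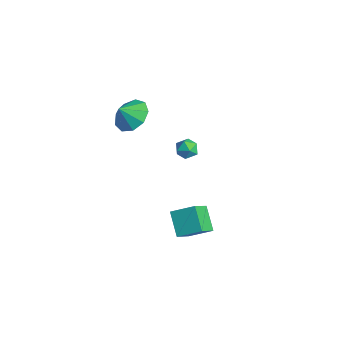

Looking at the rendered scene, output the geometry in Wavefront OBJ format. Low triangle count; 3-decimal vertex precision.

v 2.853 1.824 -1.114
v 3.43 0.928 -0.269
v 1.787 1.993 -0.207
v 2.364 1.098 0.638
v 3.496 2.782 -0.538
v 4.073 1.887 0.307
v 2.43 2.952 0.369
v 3.007 2.056 1.214
v -1.115 4.198 1.512
v -0.809 4.051 2.057
v -1.191 3.189 1.283
v -0.885 3.042 1.828
v -1.478 3.286 1.849
v -1.431 3.91 1.99
v -0.569 3.33 1.35
v -0.522 3.954 1.491
v -0.472 3.515 1.956
v -1.034 3.488 2.265
v -0.966 3.752 1.075
v -1.528 3.725 1.384
v -2.866 1.571 3.528
v -1.875 1.762 3.68
v -2.854 0.909 4.292
v -2.264 2.197 4.063
v -2.934 2.339 4.195
v -3.572 2.122 4.016
v -3.88 1.646 3.609
v -3.713 1.135 3.164
v -3.15 0.828 2.889
v -2.453 0.868 2.914
v -1.95 1.237 3.226
f 2 4 1
f 5 2 1
f 1 4 3
f 3 5 1
f 2 8 4
f 6 2 5
f 6 8 2
f 4 8 3
f 7 5 3
f 3 8 7
f 7 6 5
f 8 6 7
f 9 20 14
f 9 14 10
f 9 10 16
f 9 16 19
f 9 19 20
f 10 14 18
f 14 20 13
f 20 19 11
f 19 16 15
f 16 10 17
f 12 18 13
f 12 13 11
f 12 11 15
f 12 15 17
f 12 17 18
f 13 18 14
f 11 13 20
f 15 11 19
f 17 15 16
f 18 17 10
f 22 21 24
f 22 24 23
f 24 21 25
f 24 25 23
f 25 21 26
f 25 26 23
f 26 21 27
f 26 27 23
f 27 21 28
f 27 28 23
f 28 21 29
f 28 29 23
f 29 21 30
f 29 30 23
f 30 21 31
f 30 31 23
f 31 21 22
f 31 22 23



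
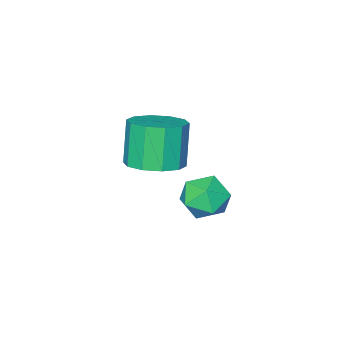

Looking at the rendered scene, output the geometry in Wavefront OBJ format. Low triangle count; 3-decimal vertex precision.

v 0.417 -0.477 2.194
v 1.192 -1.257 2.223
v 0.677 -1.704 3.975
v -0.097 -0.923 3.946
v 1.468 -0.679 2.451
v 0.953 -1.126 4.203
v 1.342 -0.024 2.581
v 0.827 -0.47 4.333
v 0.863 0.459 2.563
v 0.349 0.012 4.315
v 0.214 0.584 2.405
v -0.301 0.137 4.157
v -0.357 0.304 2.165
v -0.872 -0.143 3.917
v -0.633 -0.274 1.937
v -1.148 -0.721 3.689
v -0.507 -0.93 1.807
v -1.022 -1.376 3.559
v -0.029 -1.412 1.825
v -0.543 -1.859 3.577
v 0.621 -1.537 1.983
v 0.106 -1.984 3.735
v -2.924 -0.552 -0.806
v -2.348 0.081 -1.434
v -1.492 -1.061 -0.006
v -0.916 -0.428 -0.634
v -1.566 -0.006 0.093
v -2.451 0.308 -0.402
v -1.389 -1.288 -1.038
v -2.274 -0.974 -1.533
v -1.399 -0.374 -1.578
v -1.509 0.419 -0.879
v -2.331 -1.399 -0.561
v -2.441 -0.606 0.138
f 2 1 5
f 2 5 3
f 3 5 6
f 3 6 4
f 5 1 7
f 5 7 6
f 6 7 8
f 6 8 4
f 7 1 9
f 7 9 8
f 8 9 10
f 8 10 4
f 9 1 11
f 9 11 10
f 10 11 12
f 10 12 4
f 11 1 13
f 11 13 12
f 12 13 14
f 12 14 4
f 13 1 15
f 13 15 14
f 14 15 16
f 14 16 4
f 15 1 17
f 15 17 16
f 16 17 18
f 16 18 4
f 17 1 19
f 17 19 18
f 18 19 20
f 18 20 4
f 19 1 21
f 19 21 20
f 20 21 22
f 20 22 4
f 21 1 2
f 21 2 22
f 22 2 3
f 22 3 4
f 23 34 28
f 23 28 24
f 23 24 30
f 23 30 33
f 23 33 34
f 24 28 32
f 28 34 27
f 34 33 25
f 33 30 29
f 30 24 31
f 26 32 27
f 26 27 25
f 26 25 29
f 26 29 31
f 26 31 32
f 27 32 28
f 25 27 34
f 29 25 33
f 31 29 30
f 32 31 24



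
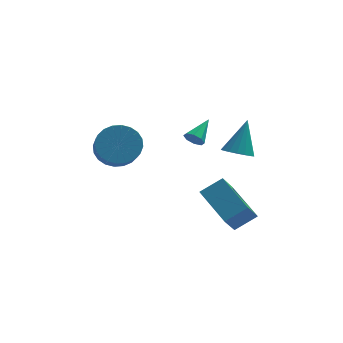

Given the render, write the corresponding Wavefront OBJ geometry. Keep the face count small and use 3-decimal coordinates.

v 3.539 0.662 -1.463
v 4.093 0.124 -1.351
v 4.061 1.538 0.163
v 4.265 0.39 -1.55
v 4.271 0.717 -1.728
v 4.109 1.033 -1.846
v 3.817 1.263 -1.876
v 3.461 1.356 -1.812
v 3.123 1.289 -1.668
v 2.88 1.079 -1.477
v 2.788 0.774 -1.283
v 2.869 0.443 -1.13
v 3.103 0.162 -1.054
v 3.436 -0.005 -1.072
v 3.794 -0.018 -1.179
v -2.013 -2.238 0.966
v -1.017 -2.039 1.137
v -0.951 -3.142 2.044
v -1.947 -3.342 1.874
v -1.192 -1.815 1.421
v -1.125 -2.918 2.329
v -1.491 -1.656 1.637
v -1.425 -2.759 2.544
v -1.87 -1.585 1.75
v -1.804 -2.689 2.657
v -2.271 -1.614 1.744
v -2.205 -2.718 2.651
v -2.633 -1.738 1.62
v -2.566 -2.842 2.527
v -2.9 -1.938 1.396
v -2.834 -3.042 2.303
v -3.032 -2.184 1.107
v -2.966 -3.287 2.014
v -3.009 -2.438 0.796
v -2.943 -3.541 1.703
v -2.835 -2.662 0.511
v -2.768 -3.765 1.419
v -2.535 -2.821 0.296
v -2.469 -3.924 1.203
v -2.156 -2.891 0.183
v -2.09 -3.995 1.09
v -1.755 -2.862 0.189
v -1.689 -3.966 1.096
v -1.394 -2.738 0.313
v -1.327 -3.842 1.22
v -1.126 -2.538 0.537
v -1.06 -3.642 1.444
v -0.994 -2.293 0.826
v -0.928 -3.396 1.733
v 1.496 -0.05 -0.022
v 1.792 -0.419 0.218
v 2.244 0.97 0.622
v 1.946 -0.305 -0.14
v 1.836 -0.043 -0.429
v 1.528 0.216 -0.48
v 1.201 0.318 -0.263
v 1.047 0.205 0.095
v 1.156 -0.058 0.384
v 1.464 -0.316 0.435
v 3.687 -2.652 -2.909
v 2.722 -0.895 -2.104
v 2.632 -2.923 -3.581
v 1.667 -1.166 -2.776
v 4.213 -1.834 -4.064
v 3.248 -0.077 -3.259
v 3.158 -2.105 -4.736
v 2.193 -0.348 -3.931
f 2 1 4
f 2 4 3
f 4 1 5
f 4 5 3
f 5 1 6
f 5 6 3
f 6 1 7
f 6 7 3
f 7 1 8
f 7 8 3
f 8 1 9
f 8 9 3
f 9 1 10
f 9 10 3
f 10 1 11
f 10 11 3
f 11 1 12
f 11 12 3
f 12 1 13
f 12 13 3
f 13 1 14
f 13 14 3
f 14 1 15
f 14 15 3
f 15 1 2
f 15 2 3
f 17 16 20
f 17 20 18
f 18 20 21
f 18 21 19
f 20 16 22
f 20 22 21
f 21 22 23
f 21 23 19
f 22 16 24
f 22 24 23
f 23 24 25
f 23 25 19
f 24 16 26
f 24 26 25
f 25 26 27
f 25 27 19
f 26 16 28
f 26 28 27
f 27 28 29
f 27 29 19
f 28 16 30
f 28 30 29
f 29 30 31
f 29 31 19
f 30 16 32
f 30 32 31
f 31 32 33
f 31 33 19
f 32 16 34
f 32 34 33
f 33 34 35
f 33 35 19
f 34 16 36
f 34 36 35
f 35 36 37
f 35 37 19
f 36 16 38
f 36 38 37
f 37 38 39
f 37 39 19
f 38 16 40
f 38 40 39
f 39 40 41
f 39 41 19
f 40 16 42
f 40 42 41
f 41 42 43
f 41 43 19
f 42 16 44
f 42 44 43
f 43 44 45
f 43 45 19
f 44 16 46
f 44 46 45
f 45 46 47
f 45 47 19
f 46 16 48
f 46 48 47
f 47 48 49
f 47 49 19
f 48 16 17
f 48 17 49
f 49 17 18
f 49 18 19
f 51 50 53
f 51 53 52
f 53 50 54
f 53 54 52
f 54 50 55
f 54 55 52
f 55 50 56
f 55 56 52
f 56 50 57
f 56 57 52
f 57 50 58
f 57 58 52
f 58 50 59
f 58 59 52
f 59 50 51
f 59 51 52
f 61 63 60
f 64 61 60
f 60 63 62
f 62 64 60
f 61 67 63
f 65 61 64
f 65 67 61
f 63 67 62
f 66 64 62
f 62 67 66
f 66 65 64
f 67 65 66



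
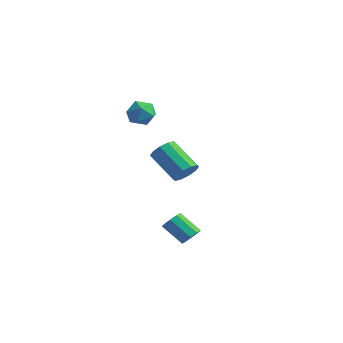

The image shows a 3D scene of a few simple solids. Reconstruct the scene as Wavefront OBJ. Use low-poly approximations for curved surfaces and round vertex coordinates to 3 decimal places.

v -1.289 -0.436 2.783
v -0.675 -0.302 2.343
v -1.085 -1.658 2.697
v -0.471 -1.524 2.257
v -0.459 -1.333 3
v -0.585 -0.578 3.053
v -1.175 -1.382 1.987
v -1.301 -0.627 2.04
v -0.604 -0.887 1.851
v -0.162 -0.857 2.477
v -1.598 -1.103 2.563
v -1.156 -1.073 3.189
v 2.834 -1.35 -3.782
v 3.074 -1.043 -3.393
v 2.145 -1.384 -2.55
v 1.906 -1.69 -2.938
v 2.825 -0.836 -3.585
v 1.896 -1.177 -2.741
v 2.58 -0.87 -3.868
v 1.651 -1.211 -3.025
v 2.454 -1.128 -4.111
v 1.525 -1.469 -3.268
v 2.506 -1.49 -4.2
v 1.577 -1.83 -3.357
v 2.712 -1.786 -4.093
v 1.783 -2.127 -3.25
v 2.975 -1.878 -3.84
v 2.046 -2.219 -2.997
v 3.172 -1.723 -3.56
v 2.243 -2.064 -2.717
v 3.212 -1.393 -3.384
v 2.283 -1.734 -2.54
v 0.005 0.902 -1.421
v 0.369 1.235 -0.911
v -1.061 1.111 0.191
v -1.425 0.778 -0.319
v 0.16 1.539 -1.148
v -1.27 1.415 -0.046
v -0.108 1.599 -1.49
v -1.539 1.475 -0.388
v -0.333 1.394 -1.805
v -1.764 1.269 -0.703
v -0.429 1 -1.974
v -1.86 0.876 -0.872
v -0.359 0.569 -1.931
v -1.789 0.445 -0.829
v -0.15 0.265 -1.694
v -1.58 0.141 -0.592
v 0.119 0.205 -1.352
v -1.312 0.081 -0.25
v 0.344 0.411 -1.037
v -1.087 0.286 0.065
v 0.44 0.804 -0.868
v -0.991 0.68 0.234
f 1 12 6
f 1 6 2
f 1 2 8
f 1 8 11
f 1 11 12
f 2 6 10
f 6 12 5
f 12 11 3
f 11 8 7
f 8 2 9
f 4 10 5
f 4 5 3
f 4 3 7
f 4 7 9
f 4 9 10
f 5 10 6
f 3 5 12
f 7 3 11
f 9 7 8
f 10 9 2
f 14 13 17
f 14 17 15
f 15 17 18
f 15 18 16
f 17 13 19
f 17 19 18
f 18 19 20
f 18 20 16
f 19 13 21
f 19 21 20
f 20 21 22
f 20 22 16
f 21 13 23
f 21 23 22
f 22 23 24
f 22 24 16
f 23 13 25
f 23 25 24
f 24 25 26
f 24 26 16
f 25 13 27
f 25 27 26
f 26 27 28
f 26 28 16
f 27 13 29
f 27 29 28
f 28 29 30
f 28 30 16
f 29 13 31
f 29 31 30
f 30 31 32
f 30 32 16
f 31 13 14
f 31 14 32
f 32 14 15
f 32 15 16
f 34 33 37
f 34 37 35
f 35 37 38
f 35 38 36
f 37 33 39
f 37 39 38
f 38 39 40
f 38 40 36
f 39 33 41
f 39 41 40
f 40 41 42
f 40 42 36
f 41 33 43
f 41 43 42
f 42 43 44
f 42 44 36
f 43 33 45
f 43 45 44
f 44 45 46
f 44 46 36
f 45 33 47
f 45 47 46
f 46 47 48
f 46 48 36
f 47 33 49
f 47 49 48
f 48 49 50
f 48 50 36
f 49 33 51
f 49 51 50
f 50 51 52
f 50 52 36
f 51 33 53
f 51 53 52
f 52 53 54
f 52 54 36
f 53 33 34
f 53 34 54
f 54 34 35
f 54 35 36



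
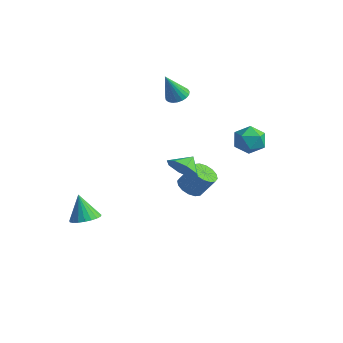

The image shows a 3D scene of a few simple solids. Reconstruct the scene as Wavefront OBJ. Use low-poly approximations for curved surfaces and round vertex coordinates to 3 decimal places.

v -1.978 2.88 -3.808
v -1.289 2.97 -4.224
v -0.612 3.41 -3.007
v -1.302 3.32 -2.592
v -1.481 3.342 -4.251
v -0.805 3.782 -3.035
v -1.807 3.589 -4.16
v -1.131 4.029 -2.943
v -2.179 3.647 -3.974
v -1.502 4.087 -2.758
v -2.496 3.499 -3.744
v -1.82 3.939 -2.527
v -2.675 3.186 -3.531
v -1.999 3.625 -2.315
v -2.668 2.79 -3.393
v -1.991 3.23 -2.176
v -2.475 2.418 -3.365
v -1.799 2.858 -2.149
v -2.149 2.171 -3.457
v -1.473 2.611 -2.24
v -1.778 2.113 -3.642
v -1.101 2.553 -2.426
v -1.46 2.261 -3.873
v -0.784 2.701 -2.656
v -1.281 2.575 -4.085
v -0.605 3.014 -2.869
v 0.829 -0.406 0.253
v 1.792 -0.362 0.359
v 0.731 0.446 0.787
v 1.557 -0.007 -0.249
v 0.896 0.115 -0.563
v 0.195 -0.068 -0.4
v -0.134 -0.449 0.146
v 0.1 -0.804 0.754
v 0.762 -0.926 1.069
v 1.463 -0.743 0.905
v 2.778 2.345 2.802
v 3.686 2.54 2.916
v 3.134 0.94 2.364
v 4.042 1.135 2.478
v 3.48 1.071 3.223
v 3.26 1.94 3.494
v 3.56 1.54 1.786
v 3.34 2.409 2.057
v 4.169 2.042 2.288
v 4.12 1.753 3.176
v 2.7 1.727 2.104
v 2.651 1.438 2.992
v -3.247 3.172 2.643
v -2.815 3.644 2.902
v -3.393 2.408 4.277
v -3.07 3.77 2.938
v -3.356 3.793 2.924
v -3.623 3.709 2.861
v -3.824 3.532 2.76
v -3.927 3.292 2.639
v -3.911 3.032 2.518
v -3.781 2.797 2.42
v -3.558 2.626 2.359
v -3.282 2.549 2.348
v -3 2.581 2.388
v -2.76 2.714 2.472
v -2.605 2.927 2.586
v -2.56 3.182 2.709
v -2.635 3.436 2.821
v -3.062 -3.596 -3.827
v -2.387 -3.146 -3.573
v -3.678 -3.504 -2.353
v -2.609 -2.892 -3.682
v -2.908 -2.76 -3.815
v -3.234 -2.773 -3.95
v -3.531 -2.927 -4.064
v -3.746 -3.198 -4.137
v -3.844 -3.537 -4.157
v -3.806 -3.886 -4.119
v -3.64 -4.186 -4.031
v -3.373 -4.383 -3.908
v -3.053 -4.444 -3.771
v -2.735 -4.358 -3.643
v -2.473 -4.141 -3.547
v -2.313 -3.829 -3.5
v -2.283 -3.477 -3.509
f 2 1 5
f 2 5 3
f 3 5 6
f 3 6 4
f 5 1 7
f 5 7 6
f 6 7 8
f 6 8 4
f 7 1 9
f 7 9 8
f 8 9 10
f 8 10 4
f 9 1 11
f 9 11 10
f 10 11 12
f 10 12 4
f 11 1 13
f 11 13 12
f 12 13 14
f 12 14 4
f 13 1 15
f 13 15 14
f 14 15 16
f 14 16 4
f 15 1 17
f 15 17 16
f 16 17 18
f 16 18 4
f 17 1 19
f 17 19 18
f 18 19 20
f 18 20 4
f 19 1 21
f 19 21 20
f 20 21 22
f 20 22 4
f 21 1 23
f 21 23 22
f 22 23 24
f 22 24 4
f 23 1 25
f 23 25 24
f 24 25 26
f 24 26 4
f 25 1 2
f 25 2 26
f 26 2 3
f 26 3 4
f 28 27 30
f 28 30 29
f 30 27 31
f 30 31 29
f 31 27 32
f 31 32 29
f 32 27 33
f 32 33 29
f 33 27 34
f 33 34 29
f 34 27 35
f 34 35 29
f 35 27 36
f 35 36 29
f 36 27 28
f 36 28 29
f 37 48 42
f 37 42 38
f 37 38 44
f 37 44 47
f 37 47 48
f 38 42 46
f 42 48 41
f 48 47 39
f 47 44 43
f 44 38 45
f 40 46 41
f 40 41 39
f 40 39 43
f 40 43 45
f 40 45 46
f 41 46 42
f 39 41 48
f 43 39 47
f 45 43 44
f 46 45 38
f 50 49 52
f 50 52 51
f 52 49 53
f 52 53 51
f 53 49 54
f 53 54 51
f 54 49 55
f 54 55 51
f 55 49 56
f 55 56 51
f 56 49 57
f 56 57 51
f 57 49 58
f 57 58 51
f 58 49 59
f 58 59 51
f 59 49 60
f 59 60 51
f 60 49 61
f 60 61 51
f 61 49 62
f 61 62 51
f 62 49 63
f 62 63 51
f 63 49 64
f 63 64 51
f 64 49 65
f 64 65 51
f 65 49 50
f 65 50 51
f 67 66 69
f 67 69 68
f 69 66 70
f 69 70 68
f 70 66 71
f 70 71 68
f 71 66 72
f 71 72 68
f 72 66 73
f 72 73 68
f 73 66 74
f 73 74 68
f 74 66 75
f 74 75 68
f 75 66 76
f 75 76 68
f 76 66 77
f 76 77 68
f 77 66 78
f 77 78 68
f 78 66 79
f 78 79 68
f 79 66 80
f 79 80 68
f 80 66 81
f 80 81 68
f 81 66 82
f 81 82 68
f 82 66 67
f 82 67 68



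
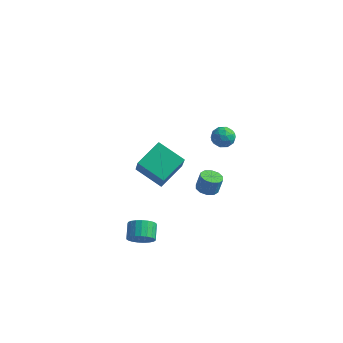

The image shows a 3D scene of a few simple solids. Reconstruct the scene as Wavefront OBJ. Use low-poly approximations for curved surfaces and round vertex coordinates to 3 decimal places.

v 2.987 -0.985 4.077
v 3.578 -0.556 3.984
v 3.642 -1.944 3.816
v 4.233 -1.515 3.723
v 3.949 -1.61 4.395
v 3.544 -1.017 4.557
v 3.676 -1.483 3.243
v 3.271 -0.89 3.405
v 4.003 -0.864 3.469
v 4.173 -0.942 4.181
v 3.047 -1.558 3.619
v 3.217 -1.636 4.331
v 3.225 -0.686 4.054
v 3.995 -1.814 3.746
v 3.828 -1.87 4.142
v 4.176 -1.617 4.087
v 3.205 -0.957 4.39
v 3.552 -0.705 4.335
v 3.771 -1.324 4.577
v 3.668 -1.795 3.465
v 4.015 -1.543 3.41
v 3.044 -0.883 3.713
v 3.392 -0.63 3.658
v 3.449 -1.176 3.223
v 3.822 -0.615 3.696
v 4.207 -1.179 3.542
v 3.88 -1.16 3.26
v 3.642 -0.812 3.355
v 3.922 -0.661 4.114
v 4.307 -1.225 3.961
v 4.14 -1.281 4.356
v 3.902 -0.932 4.451
v 4.172 -0.842 3.811
v 2.913 -1.275 3.839
v 3.298 -1.839 3.686
v 3.318 -1.568 3.349
v 3.08 -1.219 3.444
v 3.013 -1.321 4.258
v 3.398 -1.885 4.104
v 3.578 -1.688 4.445
v 3.34 -1.34 4.54
v 3.048 -1.658 3.989
v 0.043 -4.324 -4.214
v 0.735 -4.322 -3.755
v 0.368 -3.454 -3.207
v -0.323 -3.456 -3.666
v 0.823 -4.118 -4.019
v 0.457 -3.25 -3.471
v 0.777 -3.95 -4.317
v 0.41 -3.082 -3.769
v 0.604 -3.846 -4.597
v 0.237 -2.978 -4.049
v 0.333 -3.825 -4.81
v -0.033 -2.957 -4.262
v 0.013 -3.89 -4.921
v -0.353 -3.022 -4.373
v -0.302 -4.031 -4.909
v -0.668 -3.163 -4.361
v -0.557 -4.222 -4.778
v -0.924 -3.354 -4.23
v -0.709 -4.43 -4.548
v -1.075 -3.562 -4
v -0.731 -4.621 -4.261
v -1.097 -3.753 -3.713
v -0.618 -4.76 -3.966
v -0.985 -3.892 -3.418
v -0.392 -4.823 -3.714
v -0.758 -3.955 -3.166
v -0.09 -4.801 -3.548
v -0.456 -3.933 -3
v 0.235 -4.696 -3.497
v -0.131 -3.828 -2.949
v 0.527 -4.526 -3.57
v 0.16 -3.658 -3.022
v -3.13 1.223 -3.618
v -2.601 2.922 -2.822
v -1.352 1.047 -4.424
v -0.823 2.746 -3.628
v -2.497 0.274 -2.012
v -1.968 1.973 -1.216
v -0.719 0.098 -2.818
v -0.19 1.797 -2.022
v 2.039 0.115 -2.462
v 2.711 0.185 -2.604
v 2.912 0.375 -1.561
v 2.241 0.305 -1.418
v 2.528 0.568 -2.639
v 2.729 0.759 -1.595
v 2.158 0.779 -2.606
v 2.36 0.97 -1.563
v 1.743 0.735 -2.518
v 1.945 0.926 -1.475
v 1.441 0.455 -2.409
v 1.643 0.646 -1.365
v 1.368 0.045 -2.319
v 1.569 0.235 -1.276
v 1.551 -0.339 -2.285
v 1.752 -0.148 -1.241
v 1.92 -0.55 -2.317
v 2.122 -0.359 -1.274
v 2.335 -0.506 -2.405
v 2.537 -0.315 -1.362
v 2.637 -0.226 -2.515
v 2.839 -0.035 -1.471
f 1 38 17
f 38 12 41
f 17 41 6
f 38 41 17
f 1 17 13
f 17 6 18
f 13 18 2
f 17 18 13
f 1 13 22
f 13 2 23
f 22 23 8
f 13 23 22
f 1 22 34
f 22 8 37
f 34 37 11
f 22 37 34
f 1 34 38
f 34 11 42
f 38 42 12
f 34 42 38
f 2 18 29
f 18 6 32
f 29 32 10
f 18 32 29
f 6 41 19
f 41 12 40
f 19 40 5
f 41 40 19
f 12 42 39
f 42 11 35
f 39 35 3
f 42 35 39
f 11 37 36
f 37 8 24
f 36 24 7
f 37 24 36
f 8 23 28
f 23 2 25
f 28 25 9
f 23 25 28
f 4 30 16
f 30 10 31
f 16 31 5
f 30 31 16
f 4 16 14
f 16 5 15
f 14 15 3
f 16 15 14
f 4 14 21
f 14 3 20
f 21 20 7
f 14 20 21
f 4 21 26
f 21 7 27
f 26 27 9
f 21 27 26
f 4 26 30
f 26 9 33
f 30 33 10
f 26 33 30
f 5 31 19
f 31 10 32
f 19 32 6
f 31 32 19
f 3 15 39
f 15 5 40
f 39 40 12
f 15 40 39
f 7 20 36
f 20 3 35
f 36 35 11
f 20 35 36
f 9 27 28
f 27 7 24
f 28 24 8
f 27 24 28
f 10 33 29
f 33 9 25
f 29 25 2
f 33 25 29
f 44 43 47
f 44 47 45
f 45 47 48
f 45 48 46
f 47 43 49
f 47 49 48
f 48 49 50
f 48 50 46
f 49 43 51
f 49 51 50
f 50 51 52
f 50 52 46
f 51 43 53
f 51 53 52
f 52 53 54
f 52 54 46
f 53 43 55
f 53 55 54
f 54 55 56
f 54 56 46
f 55 43 57
f 55 57 56
f 56 57 58
f 56 58 46
f 57 43 59
f 57 59 58
f 58 59 60
f 58 60 46
f 59 43 61
f 59 61 60
f 60 61 62
f 60 62 46
f 61 43 63
f 61 63 62
f 62 63 64
f 62 64 46
f 63 43 65
f 63 65 64
f 64 65 66
f 64 66 46
f 65 43 67
f 65 67 66
f 66 67 68
f 66 68 46
f 67 43 69
f 67 69 68
f 68 69 70
f 68 70 46
f 69 43 71
f 69 71 70
f 70 71 72
f 70 72 46
f 71 43 73
f 71 73 72
f 72 73 74
f 72 74 46
f 73 43 44
f 73 44 74
f 74 44 45
f 74 45 46
f 76 78 75
f 79 76 75
f 75 78 77
f 77 79 75
f 76 82 78
f 80 76 79
f 80 82 76
f 78 82 77
f 81 79 77
f 77 82 81
f 81 80 79
f 82 80 81
f 84 83 87
f 84 87 85
f 85 87 88
f 85 88 86
f 87 83 89
f 87 89 88
f 88 89 90
f 88 90 86
f 89 83 91
f 89 91 90
f 90 91 92
f 90 92 86
f 91 83 93
f 91 93 92
f 92 93 94
f 92 94 86
f 93 83 95
f 93 95 94
f 94 95 96
f 94 96 86
f 95 83 97
f 95 97 96
f 96 97 98
f 96 98 86
f 97 83 99
f 97 99 98
f 98 99 100
f 98 100 86
f 99 83 101
f 99 101 100
f 100 101 102
f 100 102 86
f 101 83 103
f 101 103 102
f 102 103 104
f 102 104 86
f 103 83 84
f 103 84 104
f 104 84 85
f 104 85 86



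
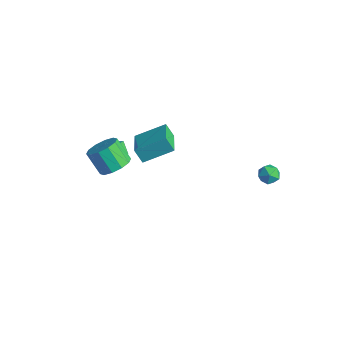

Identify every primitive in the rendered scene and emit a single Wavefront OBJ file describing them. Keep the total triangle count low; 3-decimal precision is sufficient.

v 3.758 4.091 1.455
v 4.257 3.631 1.596
v 2.983 3.289 1.584
v 3.482 2.829 1.725
v 3.342 3.338 2.176
v 3.821 3.833 2.096
v 3.419 3.087 1.084
v 3.898 3.582 1.004
v 4.048 3.01 1.367
v 4 3.165 2.042
v 3.24 3.755 1.138
v 3.192 3.91 1.813
v -2.024 -2.52 1.645
v -1.407 -2.077 2.215
v -2.359 -2.257 3.386
v -2.976 -2.7 2.815
v -1.765 -1.672 1.986
v -2.718 -1.852 3.156
v -2.222 -1.591 1.626
v -3.175 -1.771 2.797
v -2.603 -1.865 1.274
v -3.556 -2.045 2.444
v -2.763 -2.389 1.063
v -3.716 -2.569 2.233
v -2.641 -2.963 1.074
v -3.593 -3.143 2.245
v -2.282 -3.368 1.304
v -3.235 -3.548 2.474
v -1.825 -3.449 1.663
v -2.778 -3.629 2.834
v -1.444 -3.175 2.016
v -2.397 -3.355 3.186
v -1.284 -2.651 2.227
v -2.237 -2.831 3.397
v -4.788 -0.741 0.315
v -4.261 -2.398 0.851
v -4.122 -0.388 0.75
v -3.595 -2.046 1.286
v -4.265 -0.814 -0.426
v -3.738 -2.472 0.11
v -3.599 -0.462 0.009
v -3.072 -2.119 0.545
v -2.895 -0.015 -0.508
v -3.375 -0.209 0.347
v -4.275 1.082 -1.035
v -4.756 0.888 -0.179
v -2.004 1.512 0.339
v -2.485 1.318 1.195
v -3.385 2.609 -0.187
v -3.865 2.415 0.668
f 1 12 6
f 1 6 2
f 1 2 8
f 1 8 11
f 1 11 12
f 2 6 10
f 6 12 5
f 12 11 3
f 11 8 7
f 8 2 9
f 4 10 5
f 4 5 3
f 4 3 7
f 4 7 9
f 4 9 10
f 5 10 6
f 3 5 12
f 7 3 11
f 9 7 8
f 10 9 2
f 14 13 17
f 14 17 15
f 15 17 18
f 15 18 16
f 17 13 19
f 17 19 18
f 18 19 20
f 18 20 16
f 19 13 21
f 19 21 20
f 20 21 22
f 20 22 16
f 21 13 23
f 21 23 22
f 22 23 24
f 22 24 16
f 23 13 25
f 23 25 24
f 24 25 26
f 24 26 16
f 25 13 27
f 25 27 26
f 26 27 28
f 26 28 16
f 27 13 29
f 27 29 28
f 28 29 30
f 28 30 16
f 29 13 31
f 29 31 30
f 30 31 32
f 30 32 16
f 31 13 33
f 31 33 32
f 32 33 34
f 32 34 16
f 33 13 14
f 33 14 34
f 34 14 15
f 34 15 16
f 36 38 35
f 39 36 35
f 35 38 37
f 37 39 35
f 36 42 38
f 40 36 39
f 40 42 36
f 38 42 37
f 41 39 37
f 37 42 41
f 41 40 39
f 42 40 41
f 44 46 43
f 47 44 43
f 43 46 45
f 45 47 43
f 44 50 46
f 48 44 47
f 48 50 44
f 46 50 45
f 49 47 45
f 45 50 49
f 49 48 47
f 50 48 49



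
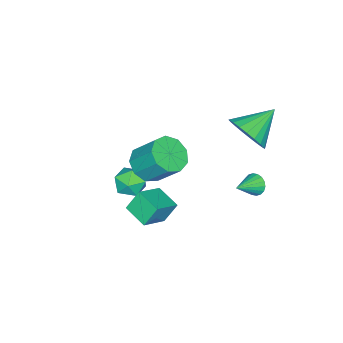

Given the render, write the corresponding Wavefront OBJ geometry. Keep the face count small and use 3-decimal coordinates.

v -1.04 2.444 -1.507
v -0.757 2.705 -1.941
v 0.12 2.176 -0.913
v -0.797 2.898 -1.775
v -0.886 3.001 -1.556
v -1.004 2.995 -1.326
v -1.13 2.879 -1.133
v -1.238 2.677 -1.014
v -1.307 2.429 -0.992
v -1.322 2.184 -1.072
v -1.282 1.991 -1.238
v -1.194 1.888 -1.458
v -1.075 1.894 -1.687
v -0.95 2.01 -1.88
v -0.842 2.212 -2
v -0.773 2.46 -2.021
v 2.846 -0.574 1.696
v 3.628 -0.173 1.362
v 3.596 0.914 2.589
v 2.814 0.514 2.924
v 3.109 0.105 1.102
v 3.078 1.192 2.329
v 2.468 0.066 1.12
v 2.437 1.153 2.348
v 2.003 -0.272 1.408
v 1.972 0.815 2.636
v 1.932 -0.752 1.831
v 1.901 0.336 3.058
v 2.289 -1.148 2.191
v 2.258 -0.06 3.418
v 2.906 -1.275 2.319
v 2.875 -0.188 3.547
v 3.495 -1.074 2.156
v 3.464 0.013 3.384
v 3.78 -0.639 1.778
v 3.749 0.448 3.005
v 2.531 -0.204 -0.095
v 3.76 -0.427 0.58
v 2.891 0.926 -0.379
v 4.12 0.704 0.297
v 2.98 -0.584 -1.037
v 4.209 -0.806 -0.361
v 3.34 0.547 -1.32
v 4.569 0.324 -0.645
v -0.108 -2.767 -2.478
v 0.183 -2.429 -3.216
v 1.077 -3.491 -2.344
v 1.368 -3.153 -3.082
v 1.28 -2.654 -2.384
v 0.547 -2.207 -2.467
v 0.713 -3.713 -3.093
v -0.02 -3.266 -3.176
v 0.69 -3.013 -3.596
v 1.04 -2.359 -3.158
v 0.22 -3.561 -2.402
v 0.57 -2.907 -1.964
v -1.249 1.851 1.633
v -0.87 1.383 2.53
v -2.671 2.409 2.527
v -0.691 1.794 2.557
v -0.609 2.215 2.424
v -0.638 2.573 2.154
v -0.772 2.807 1.795
v -0.989 2.875 1.407
v -1.251 2.766 1.059
v -1.512 2.498 0.81
v -1.728 2.119 0.703
v -1.861 1.694 0.757
v -1.888 1.295 0.963
v -1.805 0.993 1.284
v -1.625 0.839 1.666
v -1.381 0.86 2.042
v -1.113 1.052 2.348
f 2 1 4
f 2 4 3
f 4 1 5
f 4 5 3
f 5 1 6
f 5 6 3
f 6 1 7
f 6 7 3
f 7 1 8
f 7 8 3
f 8 1 9
f 8 9 3
f 9 1 10
f 9 10 3
f 10 1 11
f 10 11 3
f 11 1 12
f 11 12 3
f 12 1 13
f 12 13 3
f 13 1 14
f 13 14 3
f 14 1 15
f 14 15 3
f 15 1 16
f 15 16 3
f 16 1 2
f 16 2 3
f 18 17 21
f 18 21 19
f 19 21 22
f 19 22 20
f 21 17 23
f 21 23 22
f 22 23 24
f 22 24 20
f 23 17 25
f 23 25 24
f 24 25 26
f 24 26 20
f 25 17 27
f 25 27 26
f 26 27 28
f 26 28 20
f 27 17 29
f 27 29 28
f 28 29 30
f 28 30 20
f 29 17 31
f 29 31 30
f 30 31 32
f 30 32 20
f 31 17 33
f 31 33 32
f 32 33 34
f 32 34 20
f 33 17 35
f 33 35 34
f 34 35 36
f 34 36 20
f 35 17 18
f 35 18 36
f 36 18 19
f 36 19 20
f 38 40 37
f 41 38 37
f 37 40 39
f 39 41 37
f 38 44 40
f 42 38 41
f 42 44 38
f 40 44 39
f 43 41 39
f 39 44 43
f 43 42 41
f 44 42 43
f 45 56 50
f 45 50 46
f 45 46 52
f 45 52 55
f 45 55 56
f 46 50 54
f 50 56 49
f 56 55 47
f 55 52 51
f 52 46 53
f 48 54 49
f 48 49 47
f 48 47 51
f 48 51 53
f 48 53 54
f 49 54 50
f 47 49 56
f 51 47 55
f 53 51 52
f 54 53 46
f 58 57 60
f 58 60 59
f 60 57 61
f 60 61 59
f 61 57 62
f 61 62 59
f 62 57 63
f 62 63 59
f 63 57 64
f 63 64 59
f 64 57 65
f 64 65 59
f 65 57 66
f 65 66 59
f 66 57 67
f 66 67 59
f 67 57 68
f 67 68 59
f 68 57 69
f 68 69 59
f 69 57 70
f 69 70 59
f 70 57 71
f 70 71 59
f 71 57 72
f 71 72 59
f 72 57 73
f 72 73 59
f 73 57 58
f 73 58 59



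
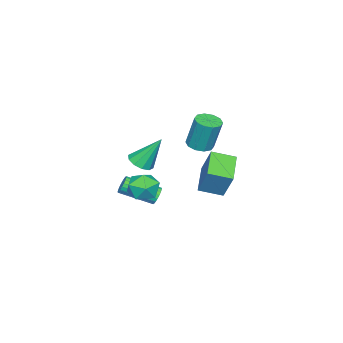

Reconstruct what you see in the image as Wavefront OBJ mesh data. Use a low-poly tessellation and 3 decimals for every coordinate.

v -2.261 1.563 2.45
v -1.487 1.715 2.416
v -1.505 2.249 4.396
v -2.279 2.097 4.43
v -1.726 2.126 2.304
v -1.744 2.659 4.283
v -2.17 2.321 2.247
v -2.188 2.855 4.226
v -2.648 2.227 2.268
v -2.666 2.761 4.247
v -2.979 1.879 2.359
v -2.997 2.413 4.338
v -3.035 1.411 2.484
v -3.053 1.945 4.464
v -2.796 1.001 2.597
v -2.814 1.534 4.576
v -2.352 0.805 2.654
v -2.37 1.339 4.633
v -1.874 0.899 2.633
v -1.892 1.433 4.612
v -1.543 1.247 2.542
v -1.561 1.781 4.521
v -4.383 0.502 -0.772
v -3.978 1.327 0.993
v -5.081 1.739 -1.19
v -4.676 2.563 0.575
v -2.684 1.217 -1.495
v -2.279 2.041 0.27
v -3.382 2.453 -1.913
v -2.977 3.278 -0.148
v 1.068 0.855 -0.129
v 1.438 0.814 -0.587
v 2.261 -0.877 0.23
v 1.892 -0.835 0.689
v 1.566 0.952 -0.43
v 2.389 -0.738 0.387
v 1.609 1.074 -0.221
v 2.432 -0.617 0.596
v 1.558 1.157 0.004
v 2.381 -0.533 0.821
v 1.422 1.189 0.206
v 2.245 -0.501 1.023
v 1.225 1.163 0.35
v 2.048 -0.528 1.167
v 1.001 1.083 0.411
v 1.824 -0.607 1.228
v 0.789 0.965 0.379
v 1.612 -0.726 1.197
v 0.625 0.827 0.26
v 1.448 -0.863 1.077
v 0.538 0.694 0.073
v 1.361 -0.996 0.89
v 0.542 0.589 -0.149
v 1.365 -1.101 0.668
v 0.638 0.53 -0.367
v 1.461 -1.16 0.45
v 0.808 0.527 -0.544
v 1.631 -1.163 0.273
v 1.023 0.581 -0.649
v 1.846 -1.109 0.168
v 1.246 0.683 -0.664
v 2.069 -1.008 0.153
v 1.166 -0.101 2.296
v 1.783 -0.466 2.651
v 0.754 0.941 4.084
v 1.95 -0.048 2.446
v 1.818 0.349 2.184
v 1.437 0.575 1.965
v 0.952 0.543 1.872
v 0.55 0.265 1.941
v 0.382 -0.153 2.146
v 0.514 -0.551 2.408
v 0.896 -0.777 2.627
v 1.38 -0.744 2.72
v 3.289 2.03 1.217
v 3.796 1.79 2.056
v 2.424 0.65 1.344
v 2.931 0.41 2.183
v 2.285 1.185 2.189
v 2.819 2.037 2.111
v 3.401 0.403 1.289
v 3.935 1.255 1.211
v 3.865 0.784 2.101
v 3.175 1.267 2.657
v 3.045 1.173 0.743
v 2.355 1.656 1.299
f 2 1 5
f 2 5 3
f 3 5 6
f 3 6 4
f 5 1 7
f 5 7 6
f 6 7 8
f 6 8 4
f 7 1 9
f 7 9 8
f 8 9 10
f 8 10 4
f 9 1 11
f 9 11 10
f 10 11 12
f 10 12 4
f 11 1 13
f 11 13 12
f 12 13 14
f 12 14 4
f 13 1 15
f 13 15 14
f 14 15 16
f 14 16 4
f 15 1 17
f 15 17 16
f 16 17 18
f 16 18 4
f 17 1 19
f 17 19 18
f 18 19 20
f 18 20 4
f 19 1 21
f 19 21 20
f 20 21 22
f 20 22 4
f 21 1 2
f 21 2 22
f 22 2 3
f 22 3 4
f 24 26 23
f 27 24 23
f 23 26 25
f 25 27 23
f 24 30 26
f 28 24 27
f 28 30 24
f 26 30 25
f 29 27 25
f 25 30 29
f 29 28 27
f 30 28 29
f 32 31 35
f 32 35 33
f 33 35 36
f 33 36 34
f 35 31 37
f 35 37 36
f 36 37 38
f 36 38 34
f 37 31 39
f 37 39 38
f 38 39 40
f 38 40 34
f 39 31 41
f 39 41 40
f 40 41 42
f 40 42 34
f 41 31 43
f 41 43 42
f 42 43 44
f 42 44 34
f 43 31 45
f 43 45 44
f 44 45 46
f 44 46 34
f 45 31 47
f 45 47 46
f 46 47 48
f 46 48 34
f 47 31 49
f 47 49 48
f 48 49 50
f 48 50 34
f 49 31 51
f 49 51 50
f 50 51 52
f 50 52 34
f 51 31 53
f 51 53 52
f 52 53 54
f 52 54 34
f 53 31 55
f 53 55 54
f 54 55 56
f 54 56 34
f 55 31 57
f 55 57 56
f 56 57 58
f 56 58 34
f 57 31 59
f 57 59 58
f 58 59 60
f 58 60 34
f 59 31 61
f 59 61 60
f 60 61 62
f 60 62 34
f 61 31 32
f 61 32 62
f 62 32 33
f 62 33 34
f 64 63 66
f 64 66 65
f 66 63 67
f 66 67 65
f 67 63 68
f 67 68 65
f 68 63 69
f 68 69 65
f 69 63 70
f 69 70 65
f 70 63 71
f 70 71 65
f 71 63 72
f 71 72 65
f 72 63 73
f 72 73 65
f 73 63 74
f 73 74 65
f 74 63 64
f 74 64 65
f 75 86 80
f 75 80 76
f 75 76 82
f 75 82 85
f 75 85 86
f 76 80 84
f 80 86 79
f 86 85 77
f 85 82 81
f 82 76 83
f 78 84 79
f 78 79 77
f 78 77 81
f 78 81 83
f 78 83 84
f 79 84 80
f 77 79 86
f 81 77 85
f 83 81 82
f 84 83 76

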